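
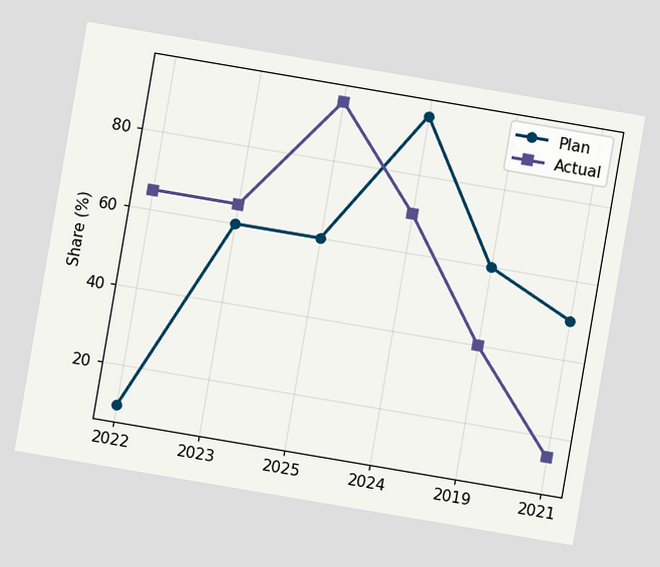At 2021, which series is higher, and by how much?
Plan, by 35%

The chart is tilted about 10° clockwise. At 2021, Plan sits above the other line by 35%.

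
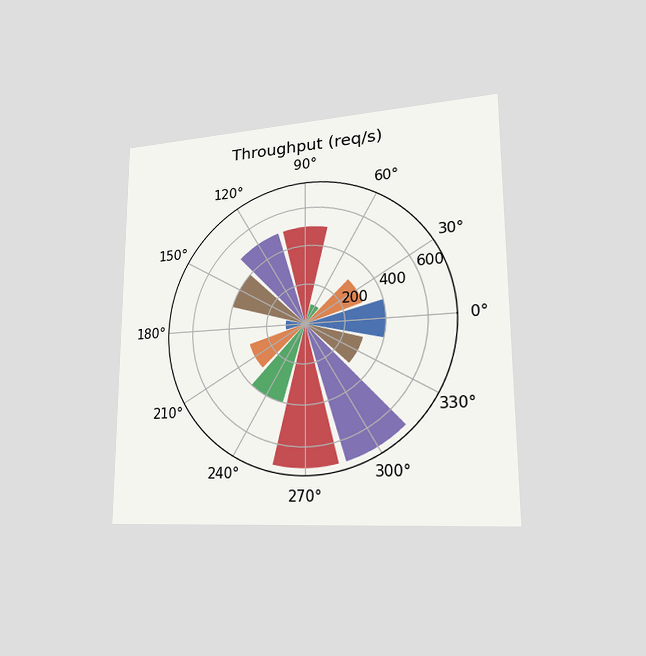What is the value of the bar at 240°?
The chart is viewed slightly from the right. The bar at 240° reaches 400req/s on the radial axis.

400req/s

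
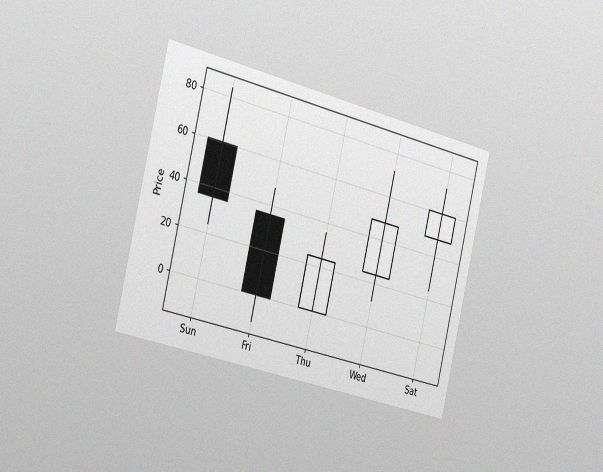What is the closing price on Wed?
48

The chart is tilted about 14° clockwise and viewed slightly from the left, with some photo noise. The Wed candle closes at 48.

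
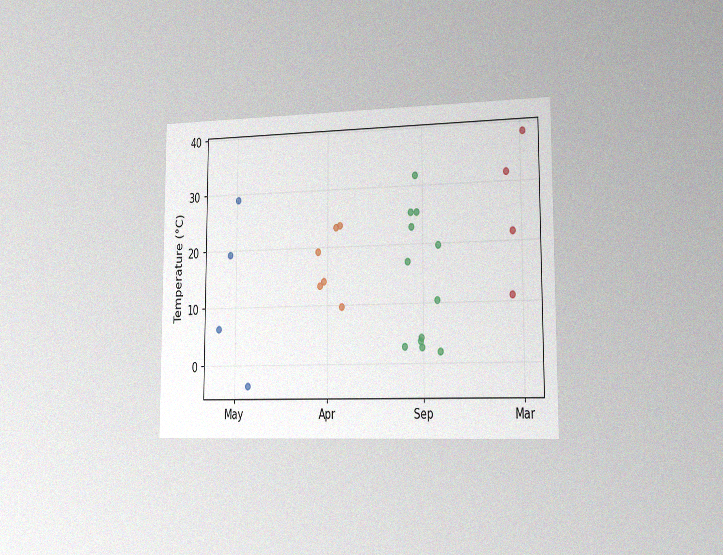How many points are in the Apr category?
The chart is viewed slightly from the right, with some photo noise. Counting the markers in the Apr column gives 6.

6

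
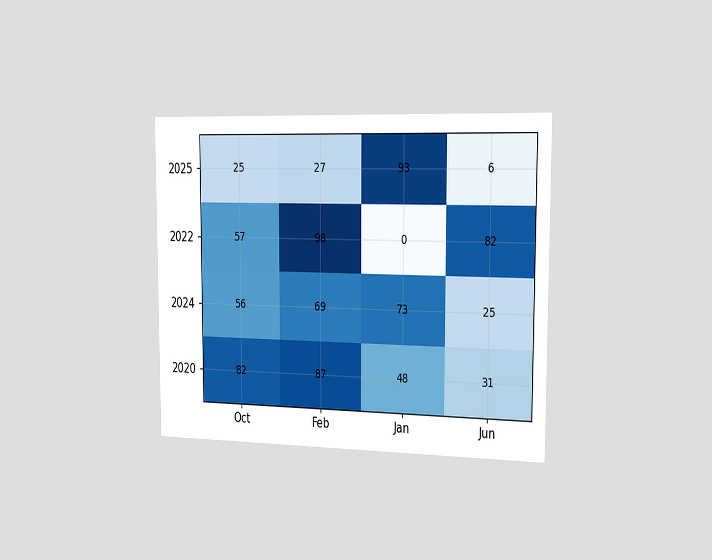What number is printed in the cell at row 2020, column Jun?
31

The chart is viewed slightly from the right. The (2020, Jun) cell reads 31.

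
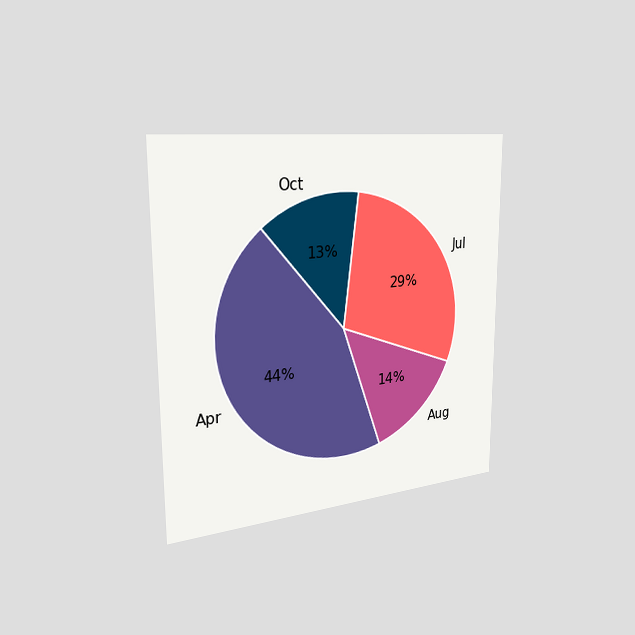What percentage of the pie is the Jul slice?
29%

The chart is viewed slightly from the left. The Jul slice takes up 29% of the pie.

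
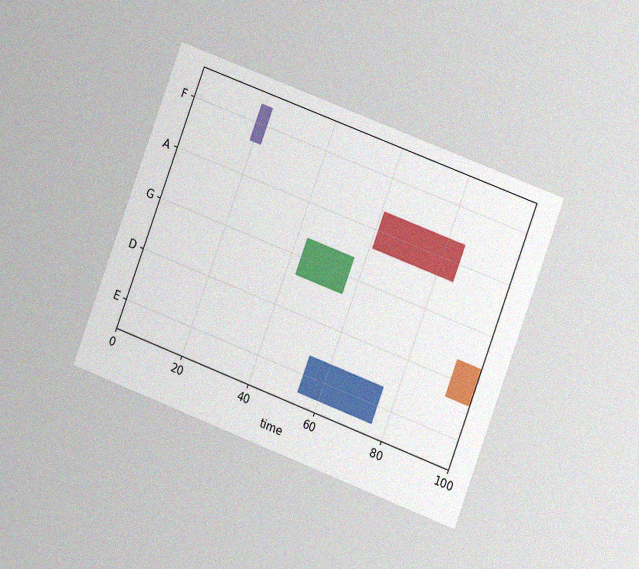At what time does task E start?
54

The chart is tilted about 21° clockwise and viewed at a slight angle, with some photo noise. The E bar begins at t=54.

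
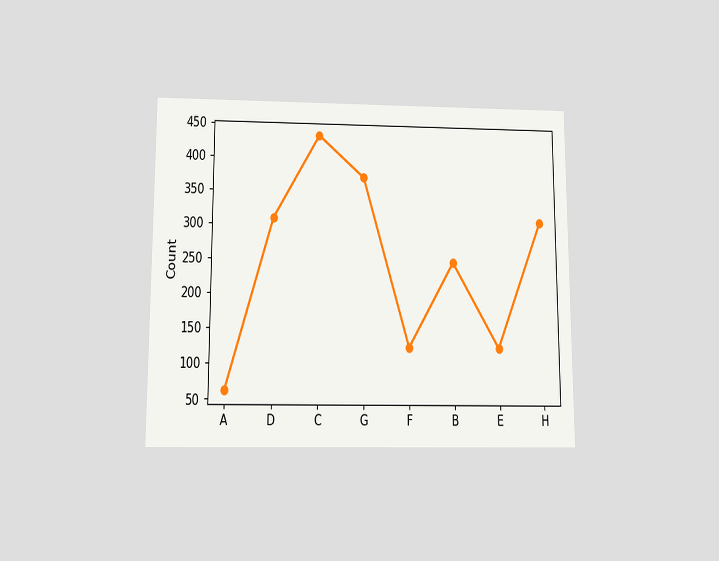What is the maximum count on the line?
The chart is viewed slightly from below. The highest point is at C, and reading across to the y-axis gives 434.

434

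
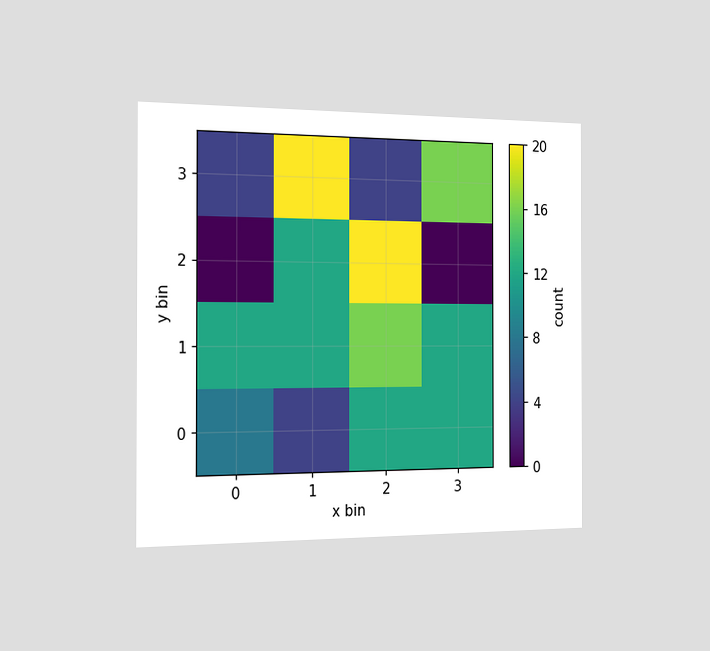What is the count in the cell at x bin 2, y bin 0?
The chart is viewed slightly from the left. Matching the cell (2, 0) against the colorbar gives 12.

12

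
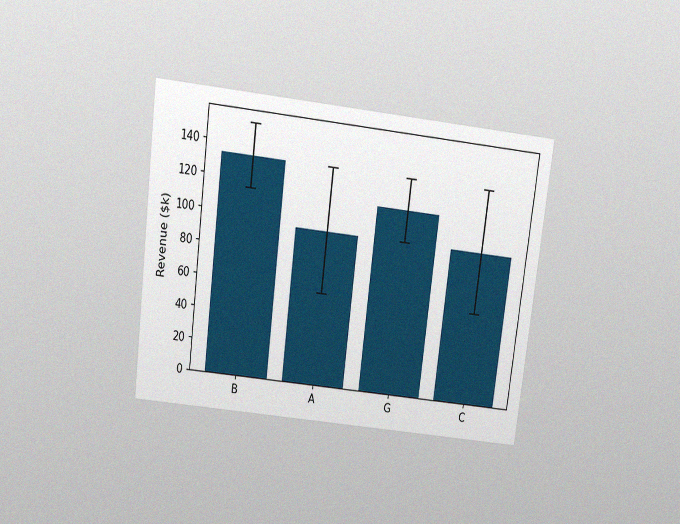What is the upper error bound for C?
The chart is tilted about 7° clockwise and viewed slightly from above, with some photo noise. The C bar's upper whisker reaches $133k.

$133k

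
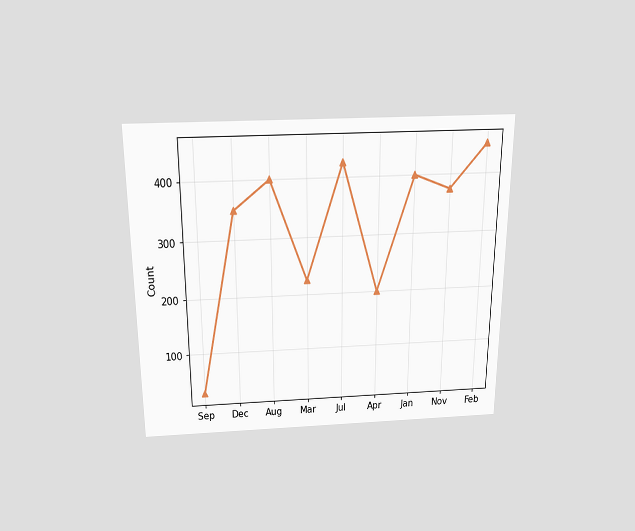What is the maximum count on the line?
The chart is viewed slightly from above. The highest point is at Feb, and reading across to the y-axis gives 450.

450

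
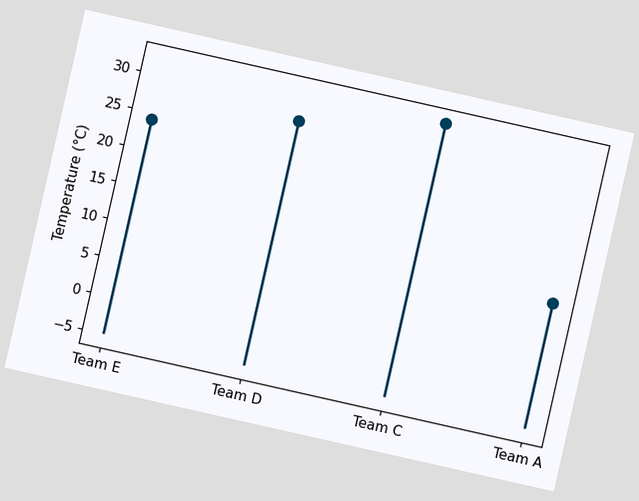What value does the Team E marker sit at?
The chart is tilted about 13° clockwise. The Team E marker sits at 24°C.

24°C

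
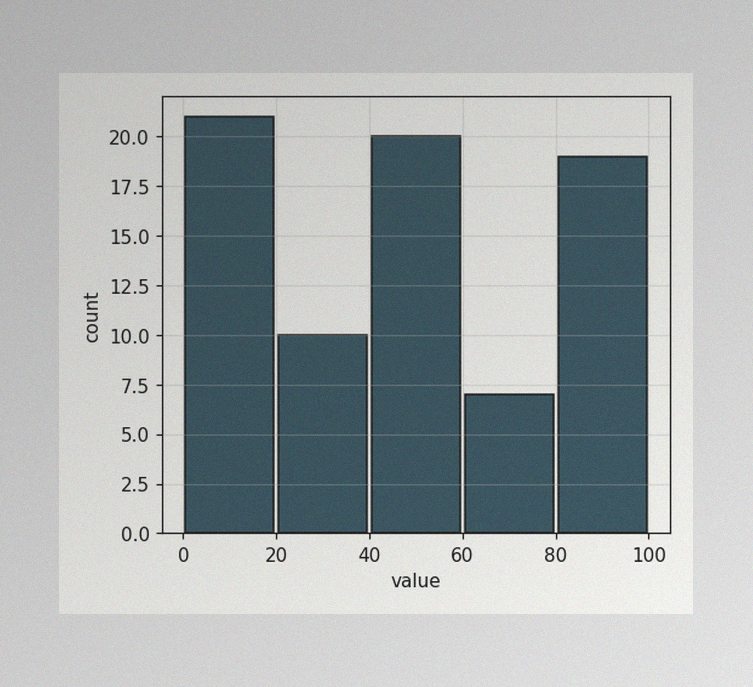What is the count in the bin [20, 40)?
10

The image has some photo noise and uneven lighting. The [20, 40) bin has height 10.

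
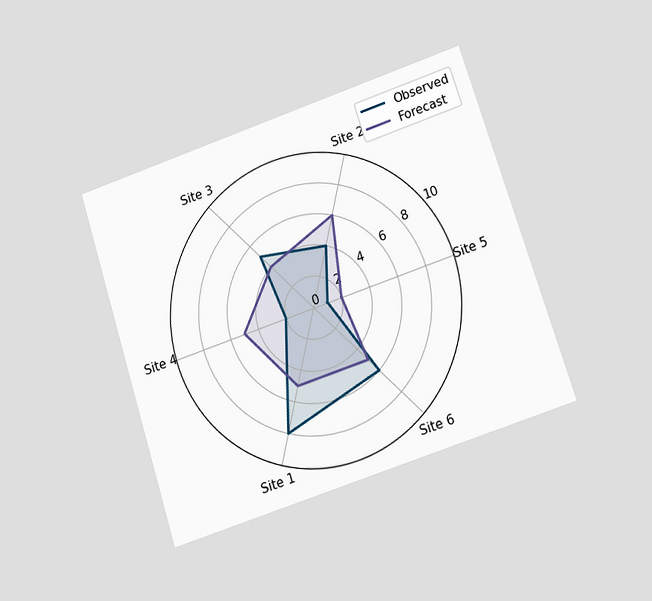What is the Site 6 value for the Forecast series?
5

The chart is tilted about 18° counter-clockwise and viewed at a slight angle. On the Site 6 axis, Forecast reaches 5.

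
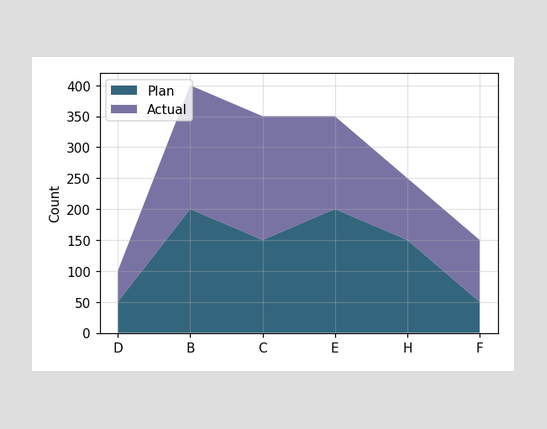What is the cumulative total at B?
400

The stacked total at B reaches 400.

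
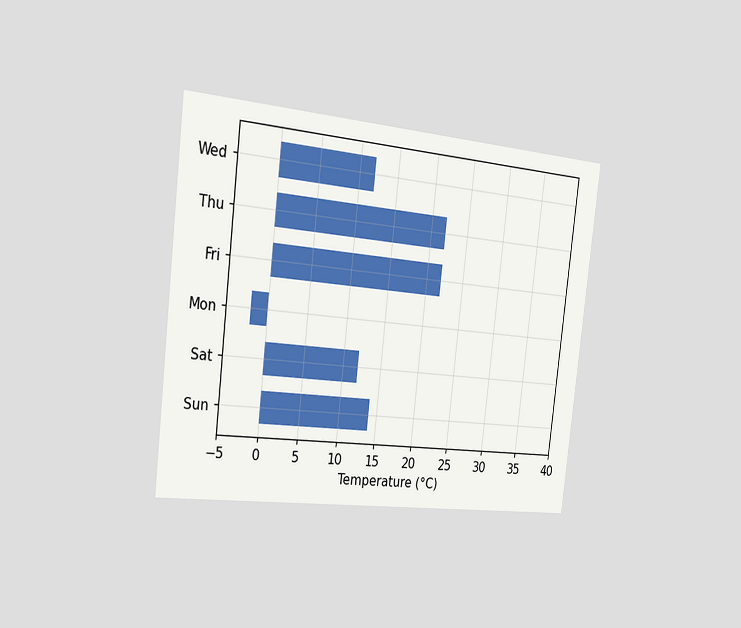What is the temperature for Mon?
The chart is tilted about 7° clockwise and viewed slightly from the left. Reading along the chart's x-axis, the Mon bar reaches -2°C.

-2°C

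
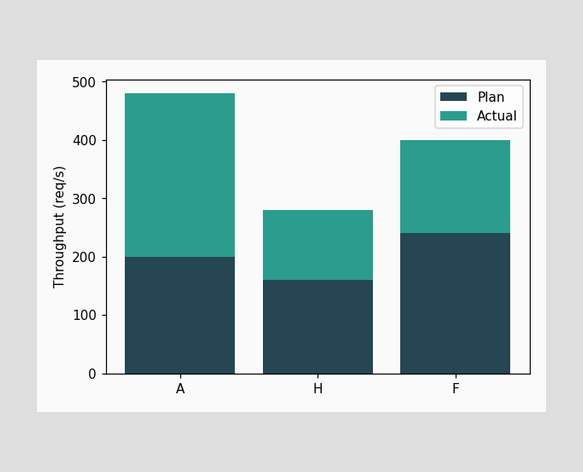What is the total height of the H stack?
280req/s

The H stack's top reaches 280req/s on the y-axis.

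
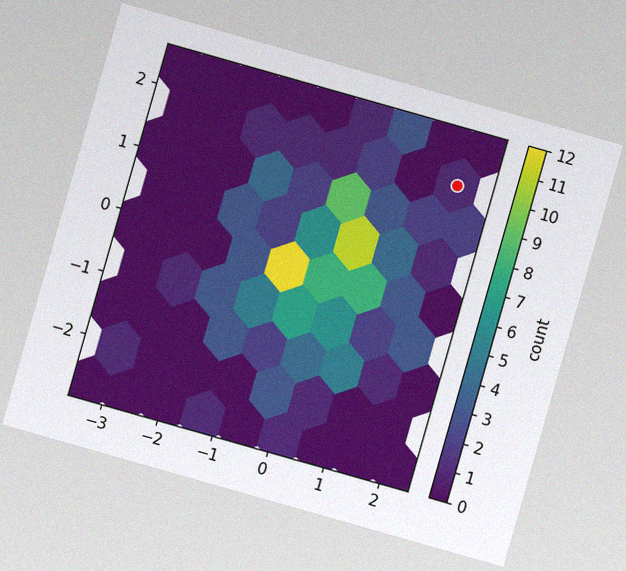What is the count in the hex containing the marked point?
The chart is tilted about 16° clockwise, with some photo noise. The marked hex reads 1 on the colorbar.

1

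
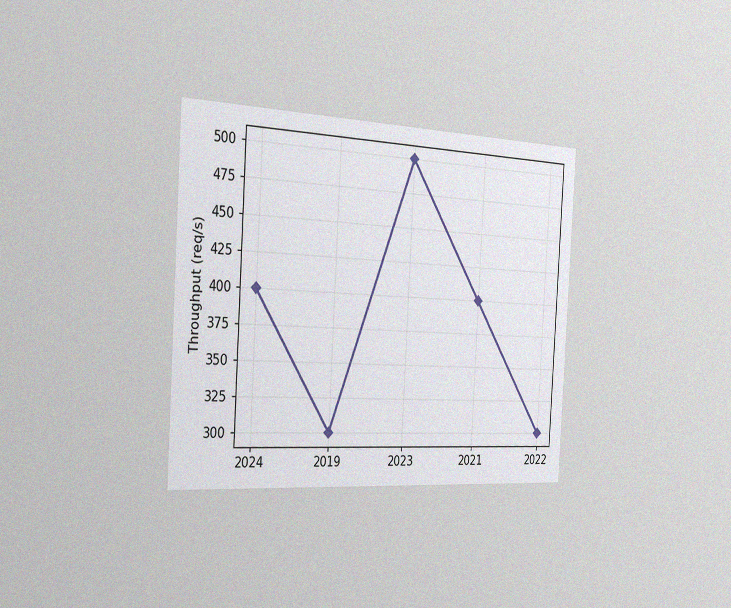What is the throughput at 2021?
The chart is tilted about 3° clockwise and viewed slightly from the left, with some photo noise. At 2021, the line is at 400req/s.

400req/s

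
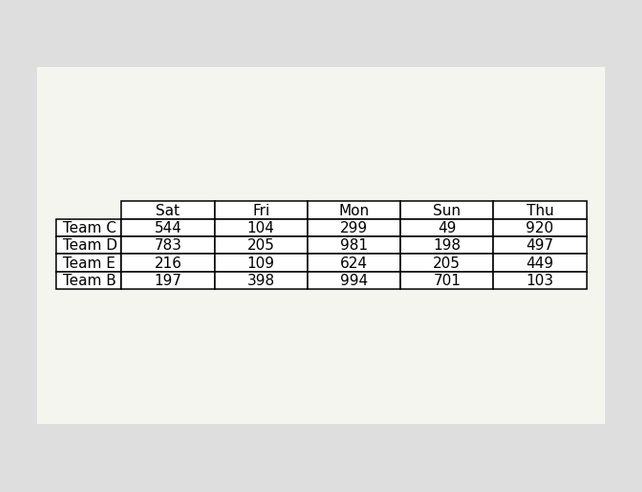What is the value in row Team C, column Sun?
49

The (Team C, Sun) cell reads 49.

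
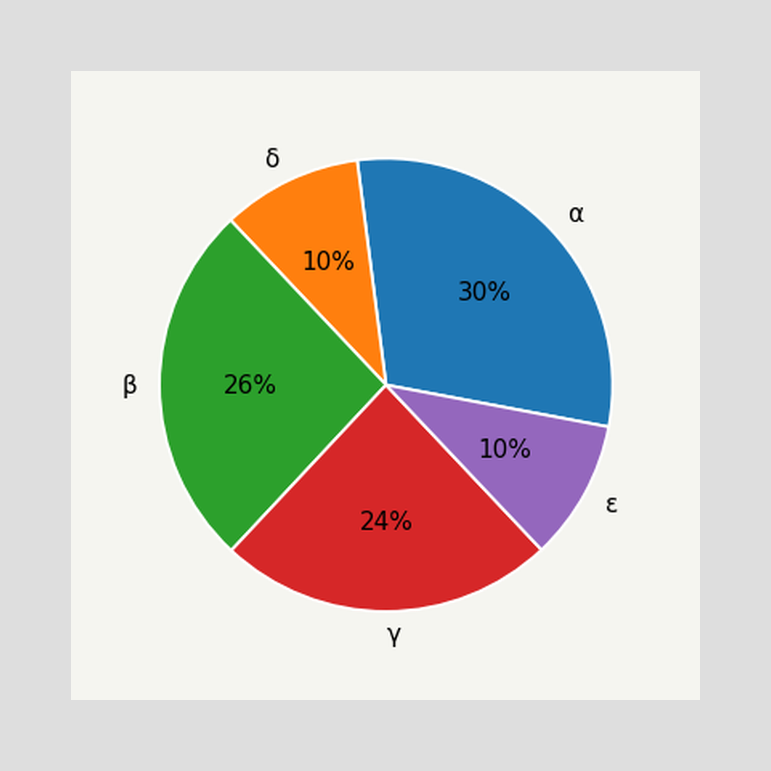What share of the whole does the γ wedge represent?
The γ slice takes up 24% of the pie.

24%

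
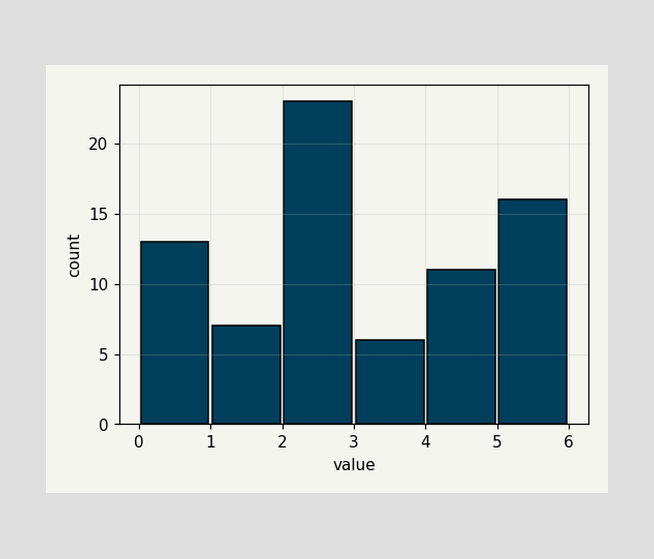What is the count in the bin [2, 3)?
The [2, 3) bin has height 23.

23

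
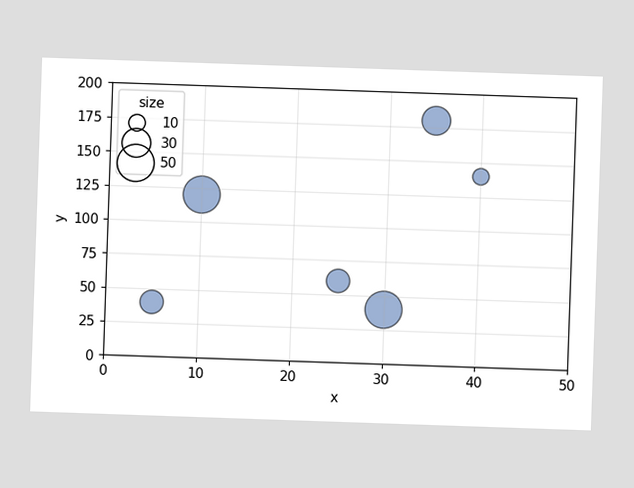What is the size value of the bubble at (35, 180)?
Matching the bubble at (35, 180) against the size legend gives 30.

30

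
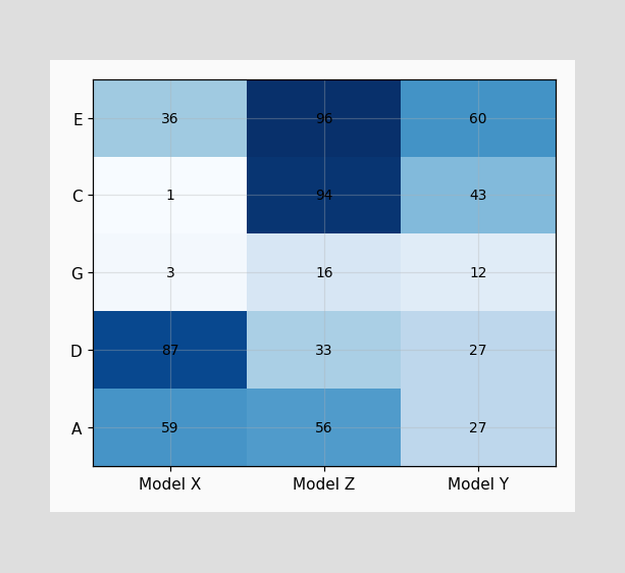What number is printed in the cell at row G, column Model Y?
12

The (G, Model Y) cell reads 12.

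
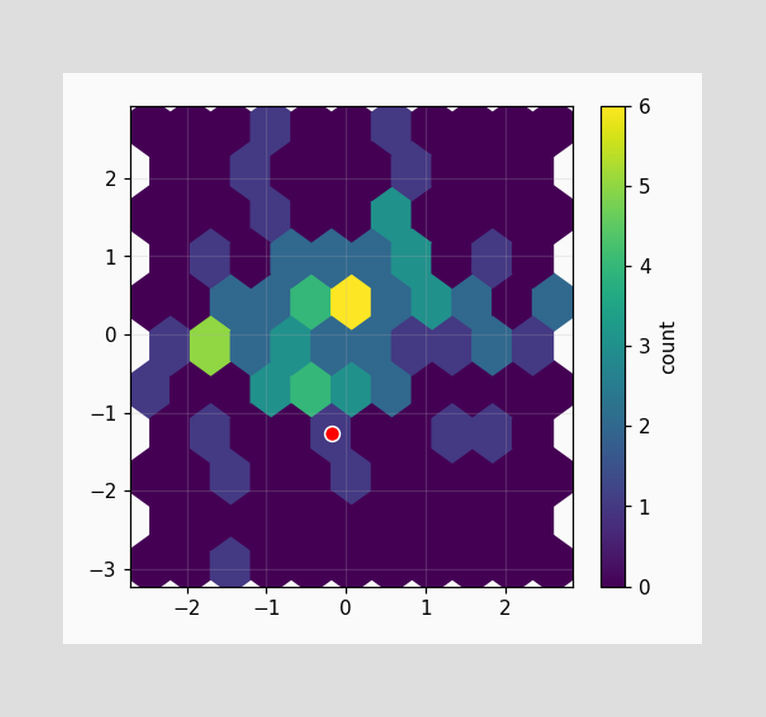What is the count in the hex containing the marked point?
1

The marked hex reads 1 on the colorbar.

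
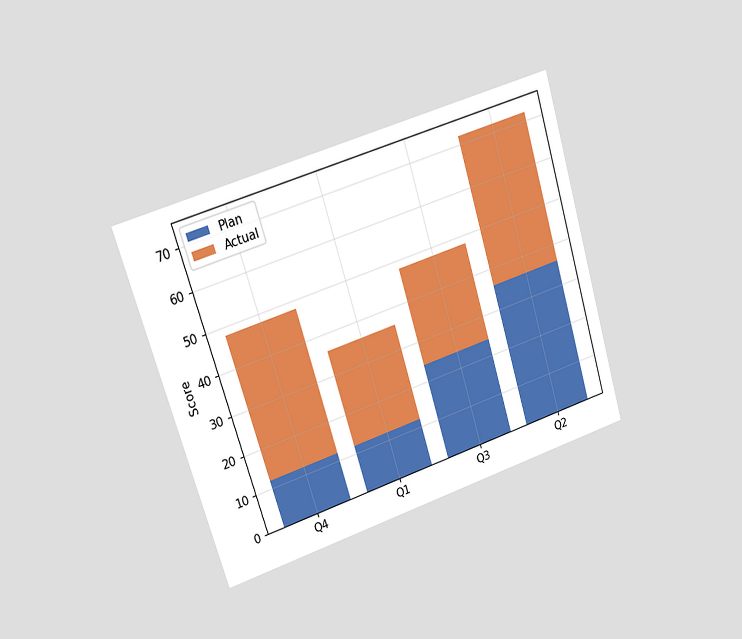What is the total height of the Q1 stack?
The chart is tilted about 17° counter-clockwise and viewed at a slight angle. The Q1 stack's top reaches 36 on the y-axis.

36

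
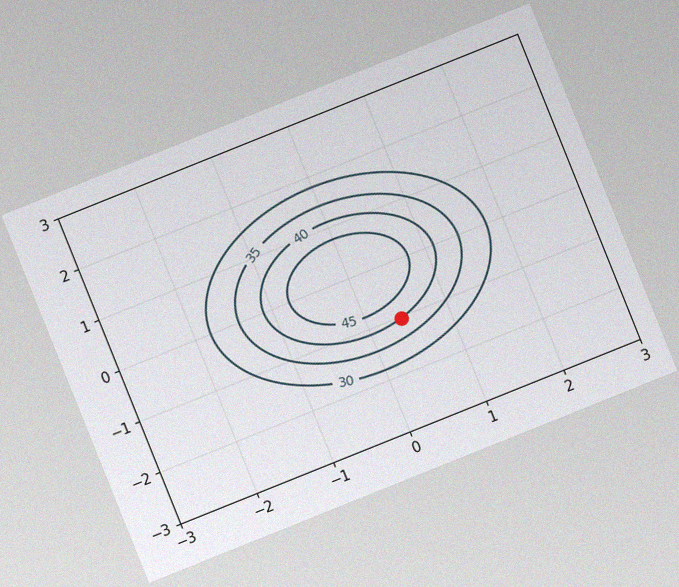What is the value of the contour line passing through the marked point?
40

The chart is tilted about 22° counter-clockwise, with some photo noise. The marked point sits on the contour labelled 40.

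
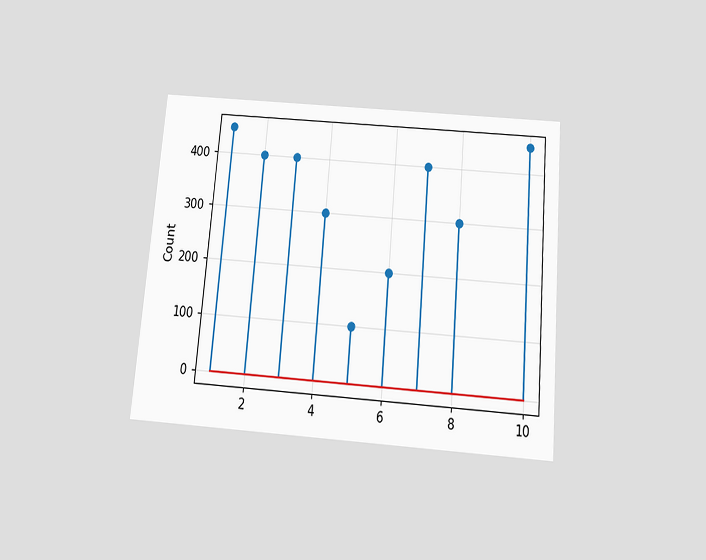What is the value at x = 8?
The chart is tilted about 5° clockwise and viewed slightly from below. The stem at x=8 reaches 300.

300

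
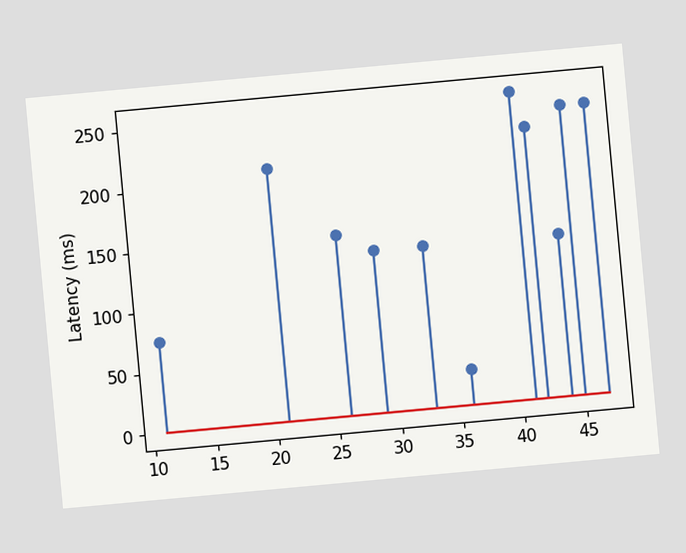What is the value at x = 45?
The chart is tilted about 5° counter-clockwise. The stem at x=45 reaches 240ms.

240ms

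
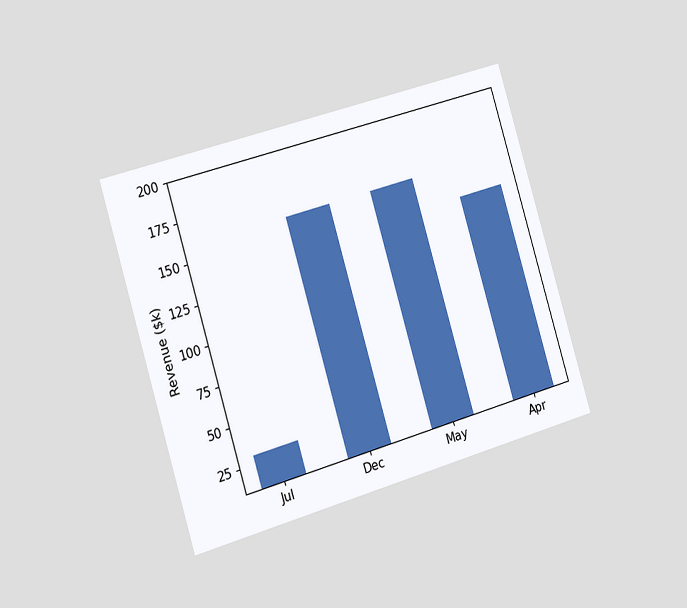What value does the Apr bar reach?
$140k

The chart is tilted about 17° counter-clockwise and viewed slightly from the left. Reading along the chart's y-axis, the Apr bar reaches $140k.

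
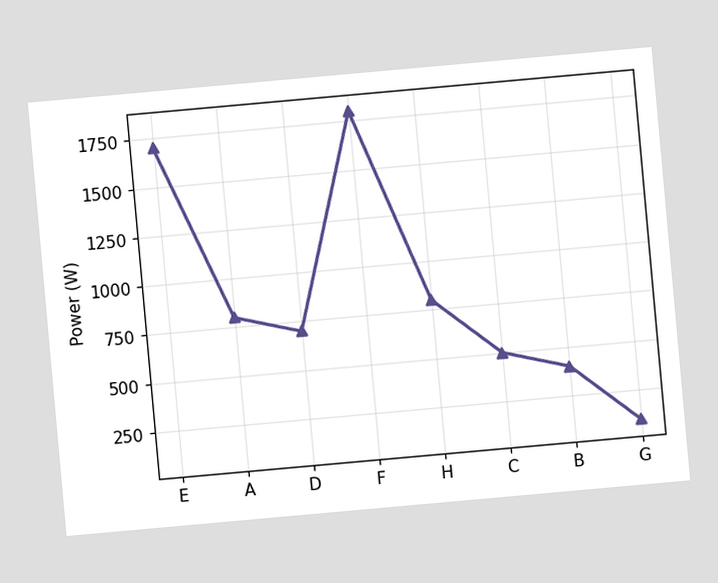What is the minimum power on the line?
100W

The chart is tilted about 5° counter-clockwise. The lowest point is at G, and reading across to the y-axis gives 100W.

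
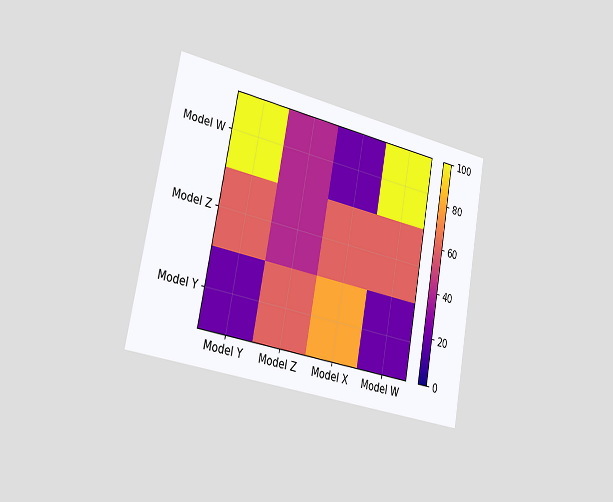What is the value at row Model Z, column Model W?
60

The chart is tilted about 10° clockwise and viewed slightly from the left. Matching cell (Model Z, Model W) against the colorbar gives 60.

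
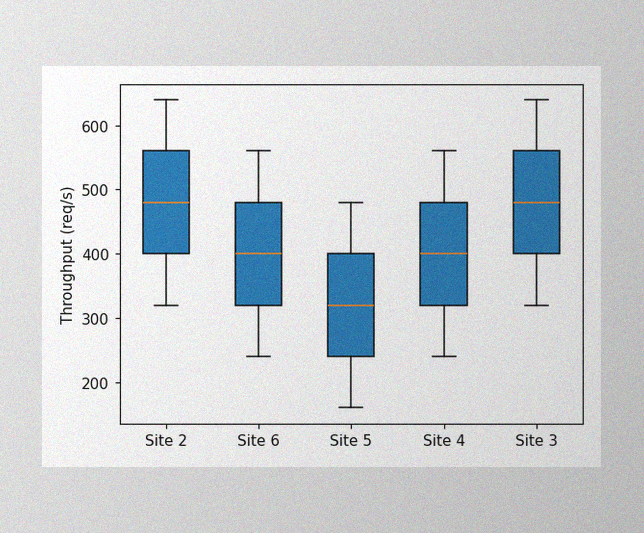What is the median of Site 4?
400req/s

The image has some photo noise and uneven lighting. The median line in the Site 4 box sits at 400req/s.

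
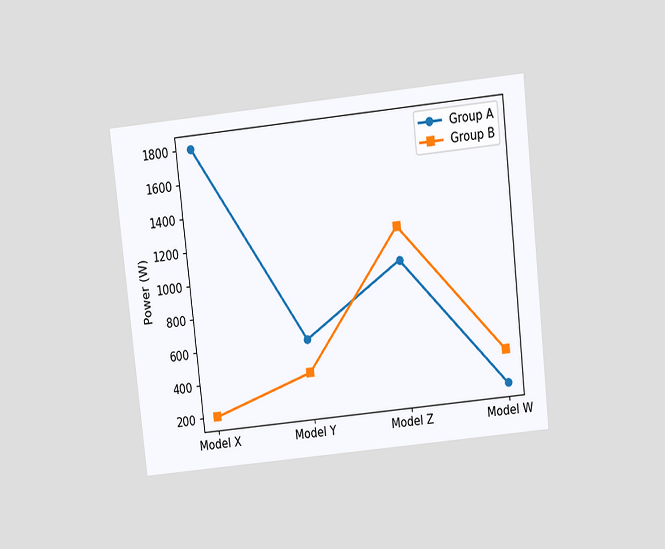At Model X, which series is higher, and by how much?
Group A, by 1600W

The chart is tilted about 6° counter-clockwise and viewed slightly from above. At Model X, Group A sits above the other line by 1600W.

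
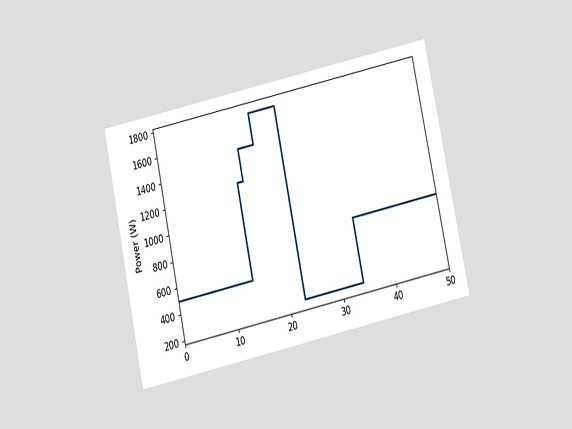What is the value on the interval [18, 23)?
1750W

The chart is tilted about 12° counter-clockwise and viewed slightly from below. On [18, 23) the step sits at 1750W.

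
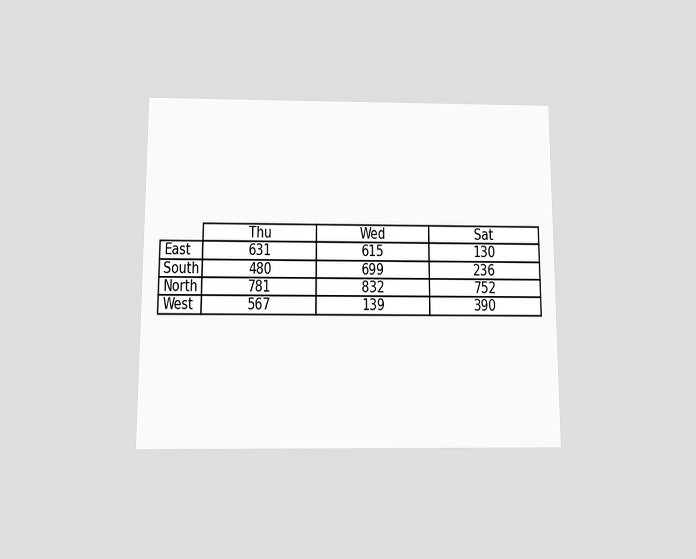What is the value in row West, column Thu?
The chart is viewed slightly from below. The (West, Thu) cell reads 567.

567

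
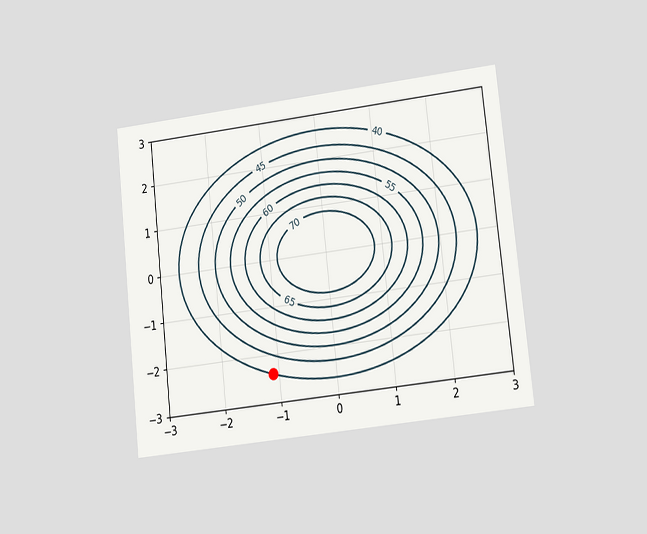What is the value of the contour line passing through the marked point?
40

The chart is tilted about 6° counter-clockwise and viewed at a slight angle. The marked point sits on the contour labelled 40.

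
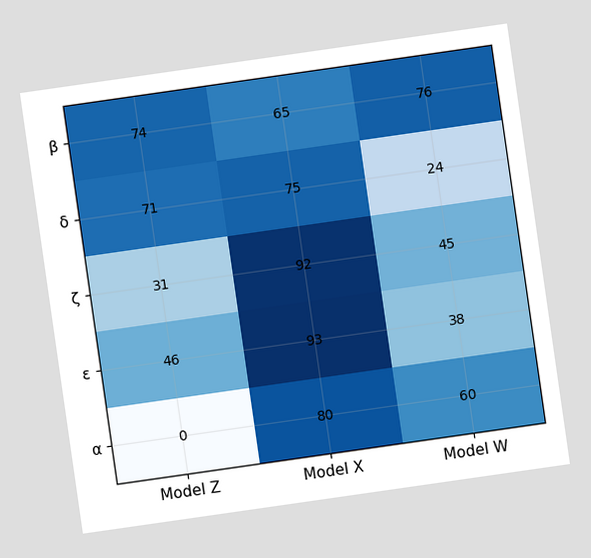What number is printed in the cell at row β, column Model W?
76

The chart is tilted about 8° counter-clockwise. The (β, Model W) cell reads 76.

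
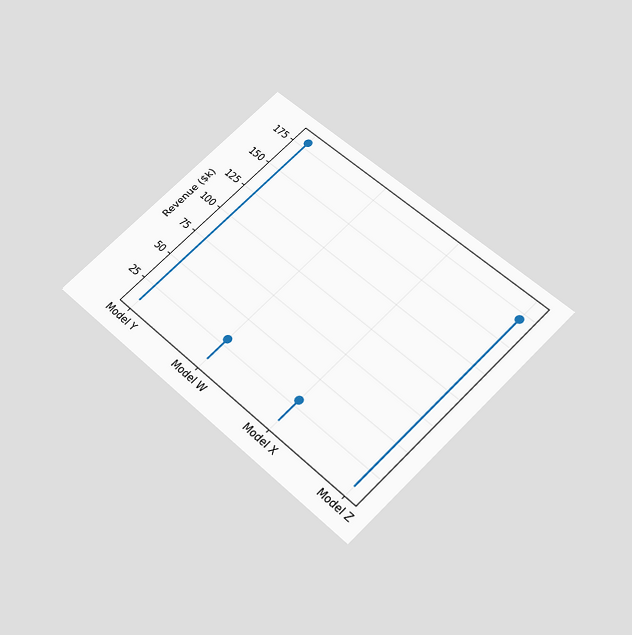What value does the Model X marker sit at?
The chart is tilted about 45° clockwise and viewed slightly from below. The Model X marker sits at $30k.

$30k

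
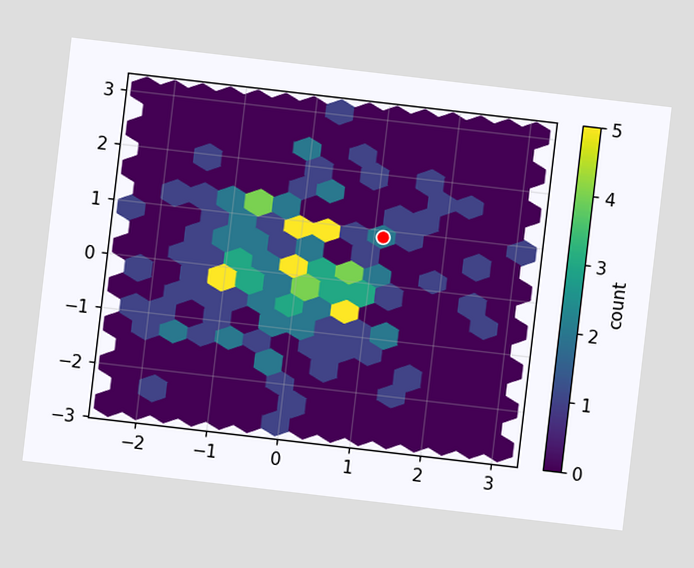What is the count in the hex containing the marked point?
The chart is tilted about 7° clockwise. The marked hex reads 2 on the colorbar.

2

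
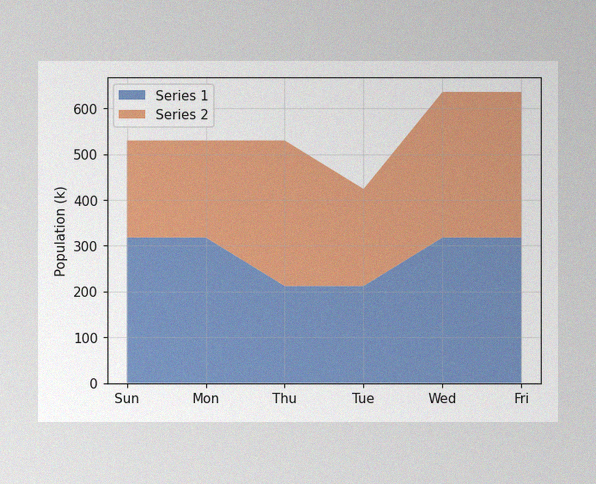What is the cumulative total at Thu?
The image has some photo noise and uneven lighting. The stacked total at Thu reaches 530k.

530k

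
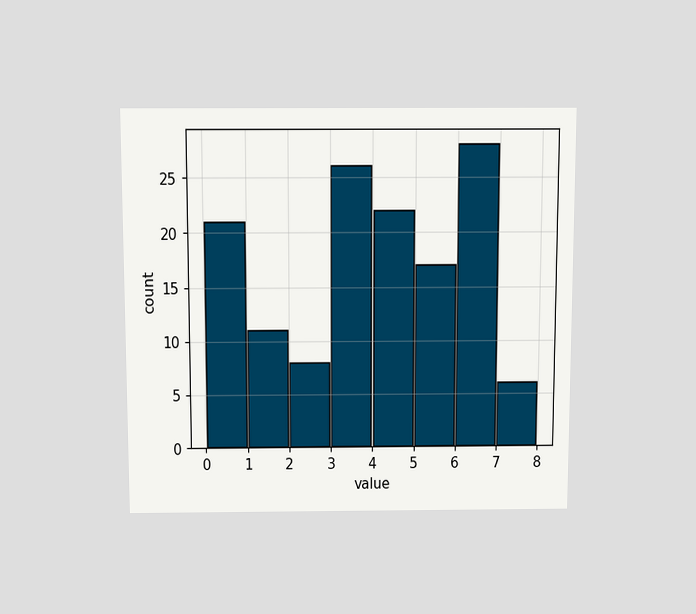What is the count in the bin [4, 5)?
22

The chart is viewed slightly from above. The [4, 5) bin has height 22.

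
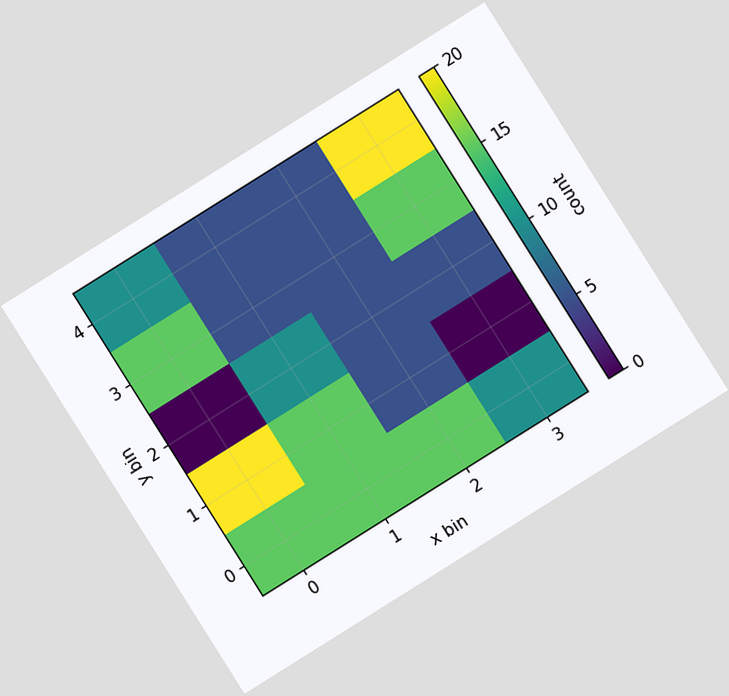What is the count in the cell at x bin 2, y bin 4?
5

The chart is tilted about 32° counter-clockwise. Matching the cell (2, 4) against the colorbar gives 5.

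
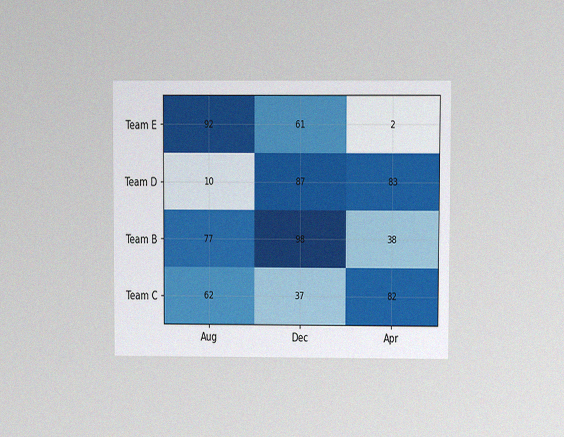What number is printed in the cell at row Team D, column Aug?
10

The chart is viewed at a slight angle, with some photo noise. The (Team D, Aug) cell reads 10.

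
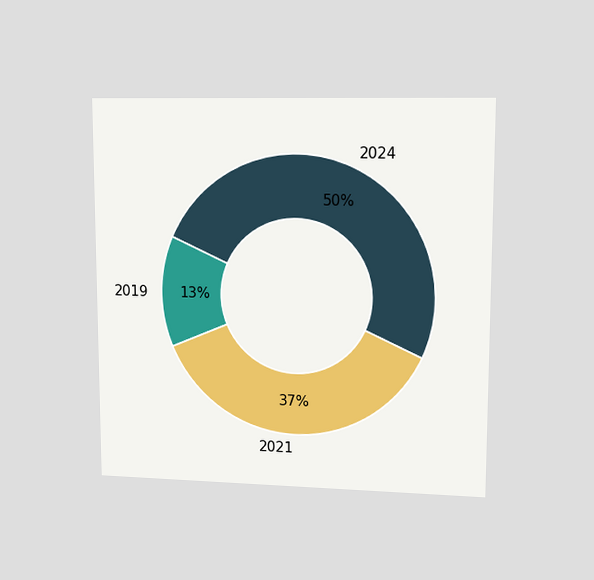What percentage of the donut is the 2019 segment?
The chart is viewed at a slight angle. The 2019 segment takes up 13% of the ring.

13%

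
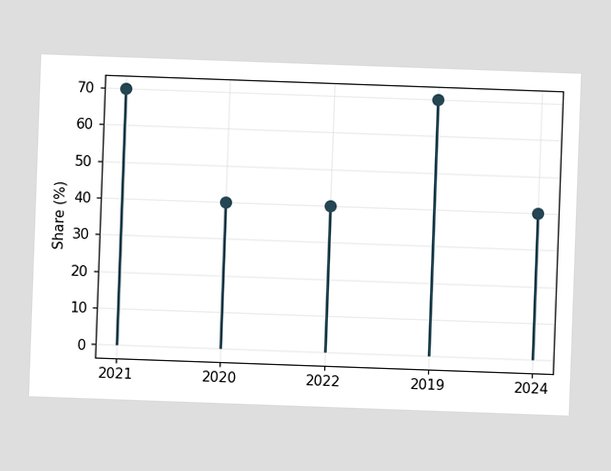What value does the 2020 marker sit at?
40%

The chart is tilted about 2° clockwise. The 2020 marker sits at 40%.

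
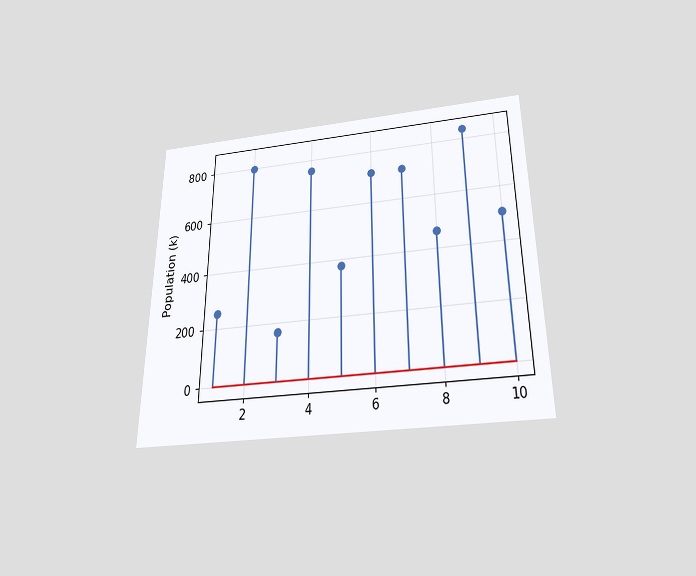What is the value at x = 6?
714k

The chart is viewed slightly from below. The stem at x=6 reaches 714k.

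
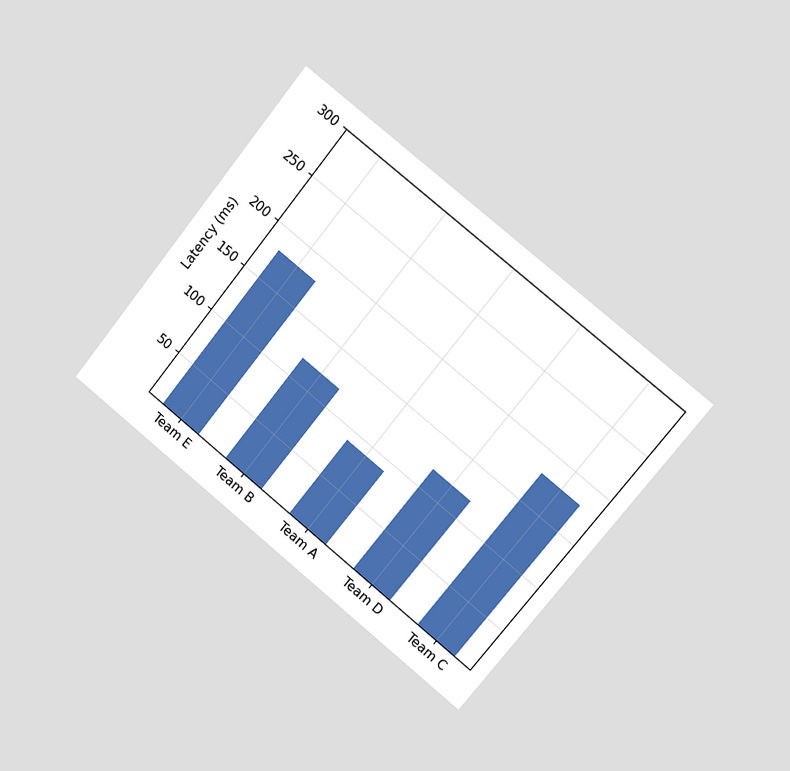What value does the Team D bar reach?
The chart is tilted about 39° clockwise and viewed slightly from the right. Reading along the chart's y-axis, the Team D bar reaches 120ms.

120ms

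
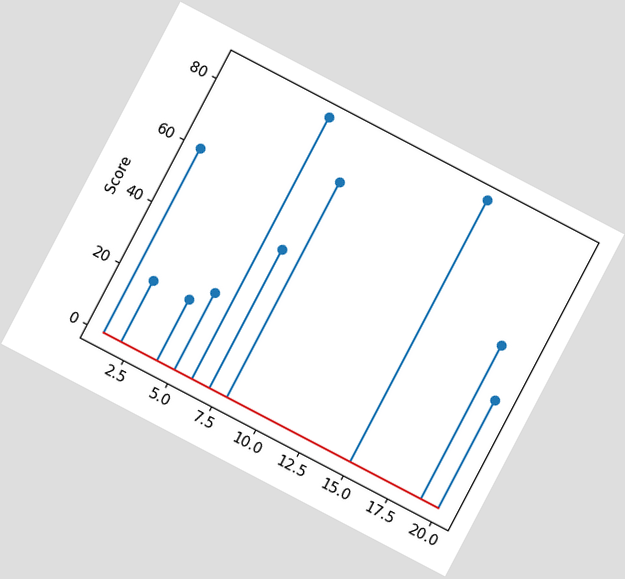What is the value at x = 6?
The chart is tilted about 28° clockwise. The stem at x=6 reaches 85.

85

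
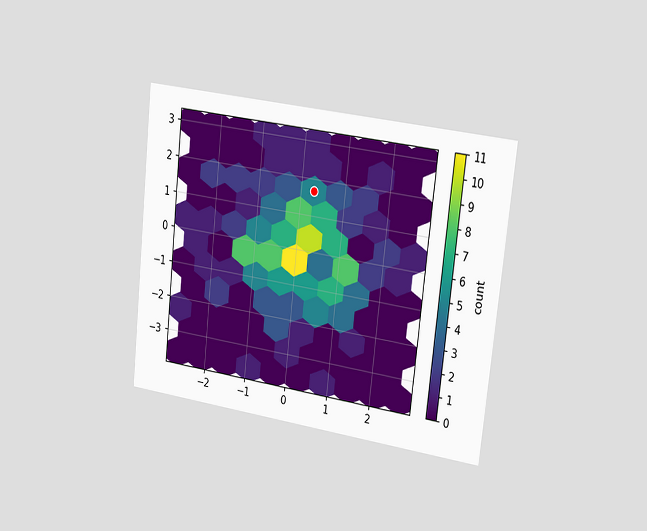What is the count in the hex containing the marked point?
5

The chart is tilted about 6° clockwise and viewed slightly from the right. The marked hex reads 5 on the colorbar.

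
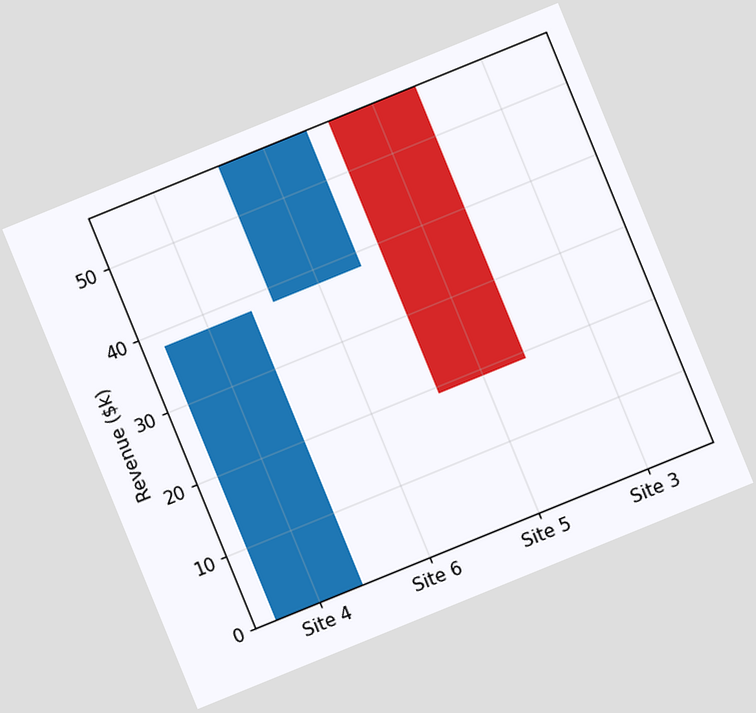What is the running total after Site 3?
The chart is tilted about 22° counter-clockwise. After Site 3 the running total reaches $19k.

$19k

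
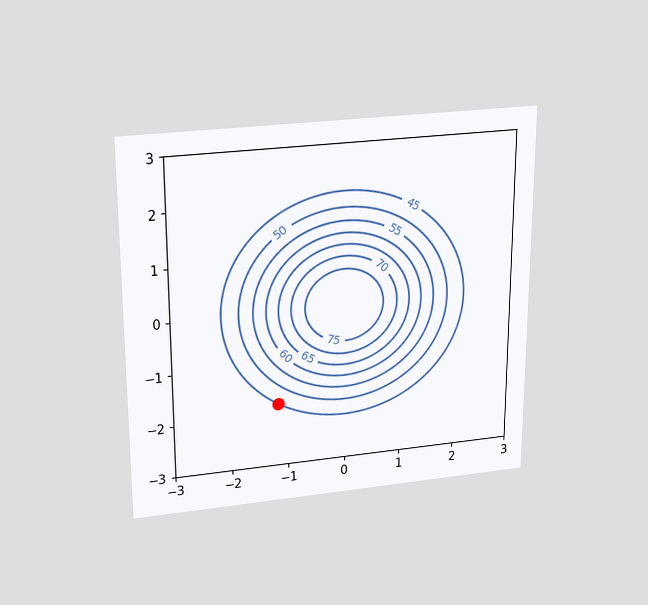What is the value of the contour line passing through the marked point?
The chart is viewed slightly from above. The marked point sits on the contour labelled 45.

45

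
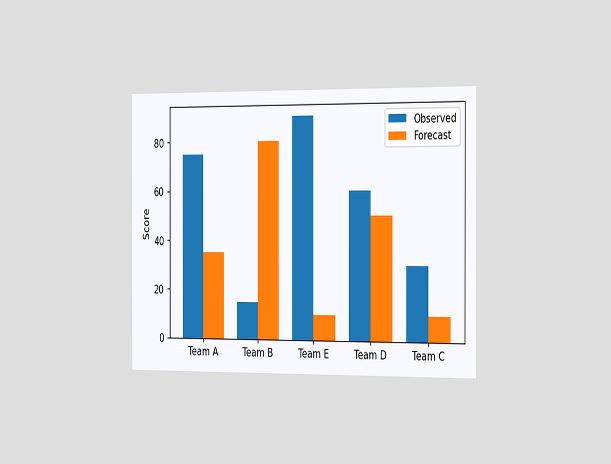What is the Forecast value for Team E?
The chart is viewed slightly from the right. The Forecast bar at Team E reaches 10 on the y-axis.

10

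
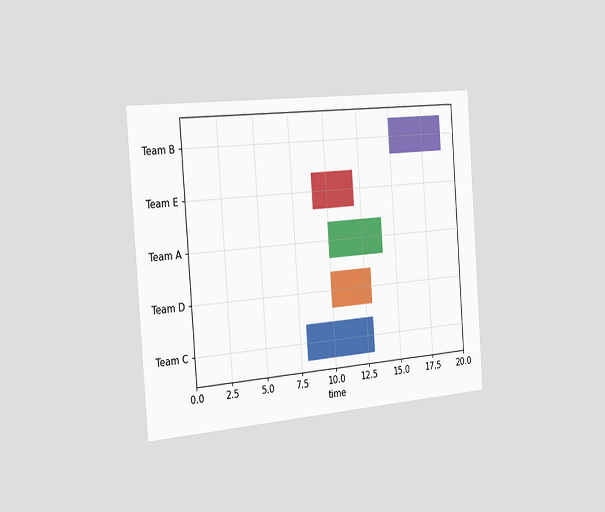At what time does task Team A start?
10

The chart is tilted about 4° counter-clockwise and viewed slightly from the left. The Team A bar begins at t=10.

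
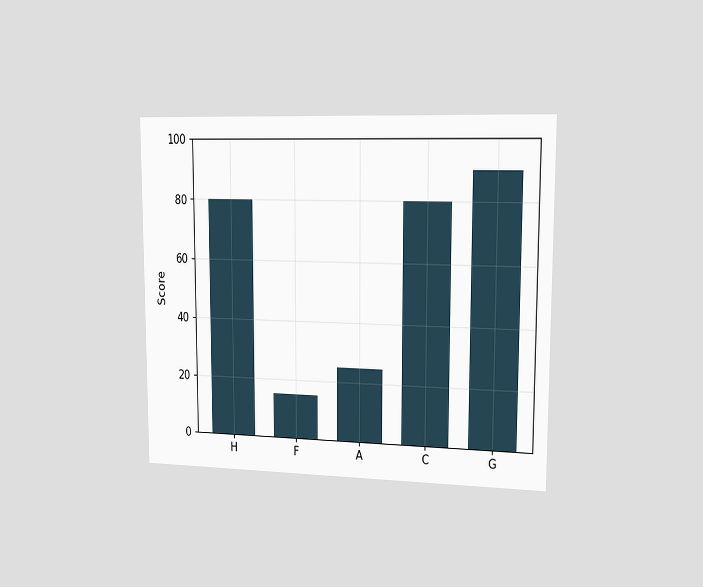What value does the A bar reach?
The chart is viewed slightly from the right. Reading along the chart's y-axis, the A bar reaches 25.

25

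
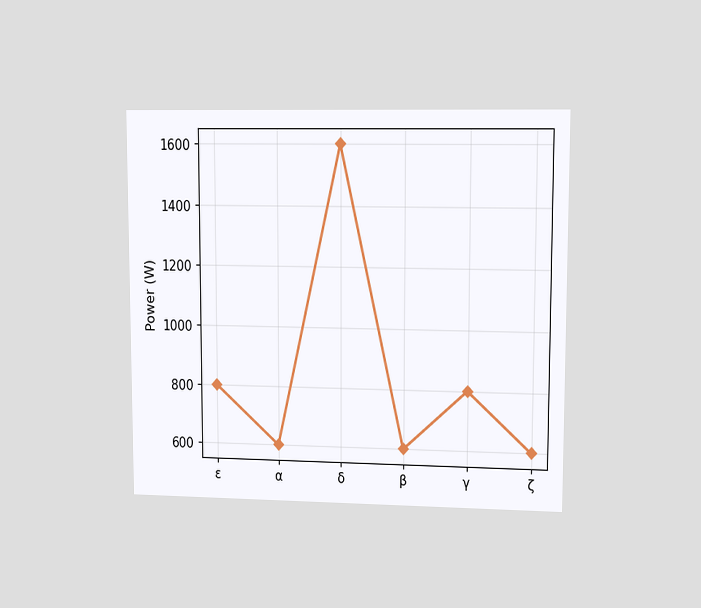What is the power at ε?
The chart is viewed at a slight angle. At ε, the line is at 800W.

800W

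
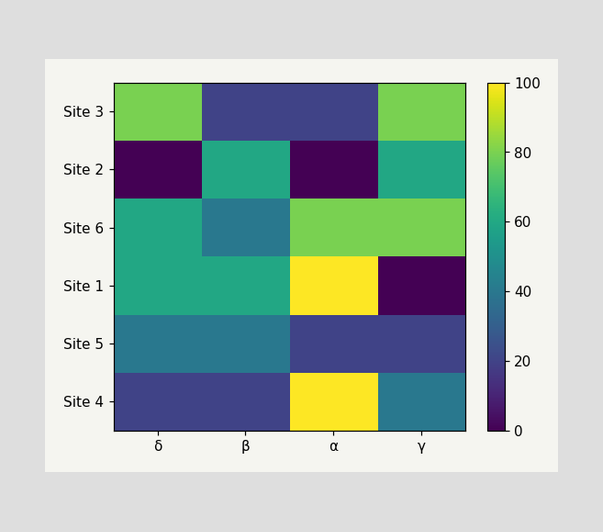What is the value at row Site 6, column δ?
60

Matching cell (Site 6, δ) against the colorbar gives 60.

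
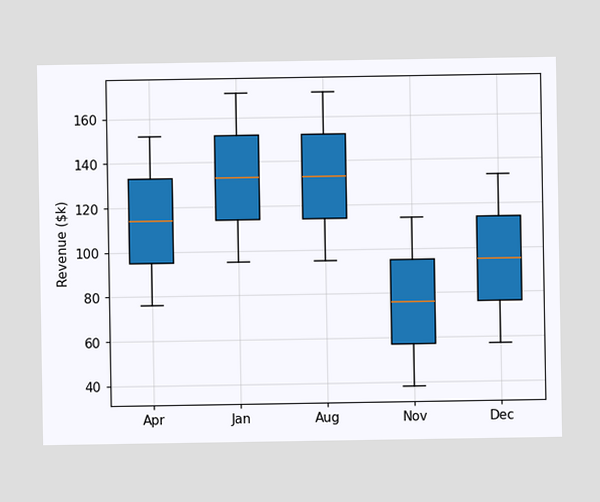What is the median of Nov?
The median line in the Nov box sits at $76k.

$76k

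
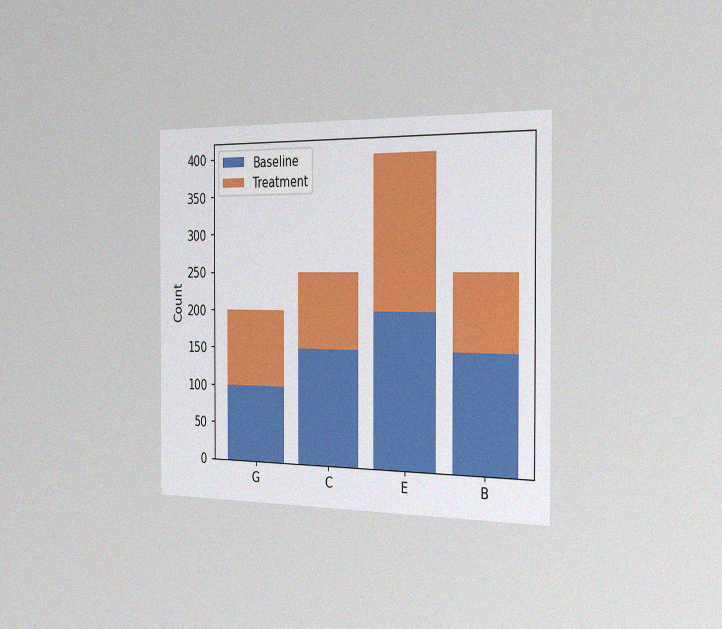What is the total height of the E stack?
The chart is viewed slightly from the right, with some photo noise. The E stack's top reaches 400 on the y-axis.

400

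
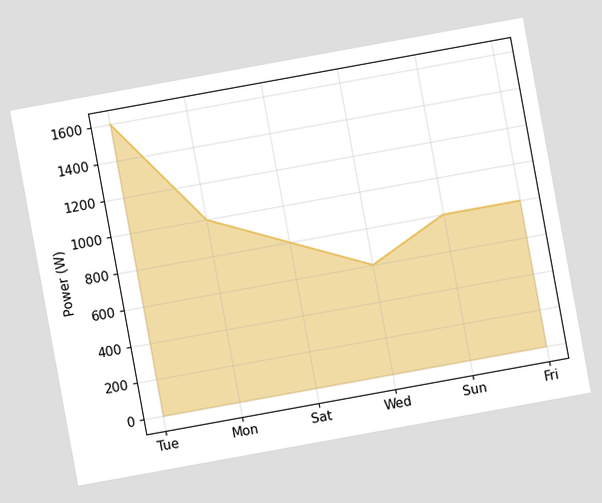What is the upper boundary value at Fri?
800W

The chart is tilted about 10° counter-clockwise. At Fri the upper boundary is at 800W.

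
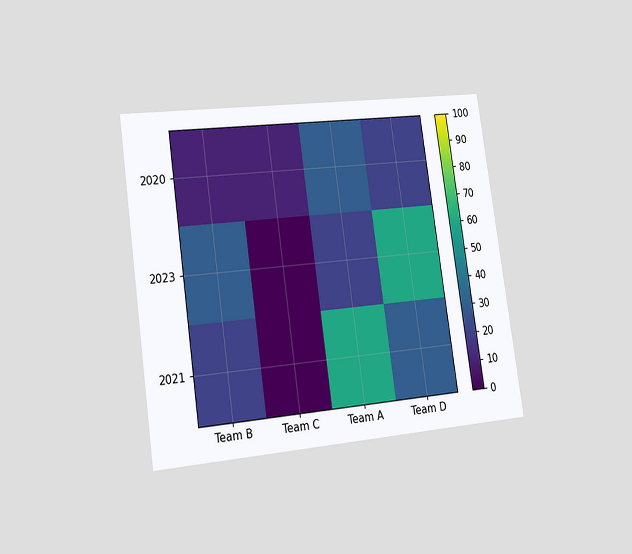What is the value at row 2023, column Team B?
The chart is tilted about 8° counter-clockwise and viewed slightly from the left. Matching cell (2023, Team B) against the colorbar gives 30.

30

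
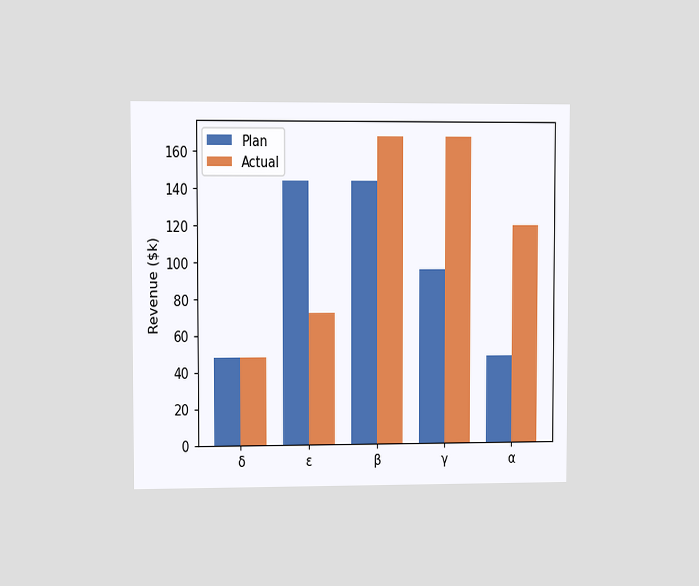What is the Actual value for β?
The chart is viewed at a slight angle. The Actual bar at β reaches $168k on the y-axis.

$168k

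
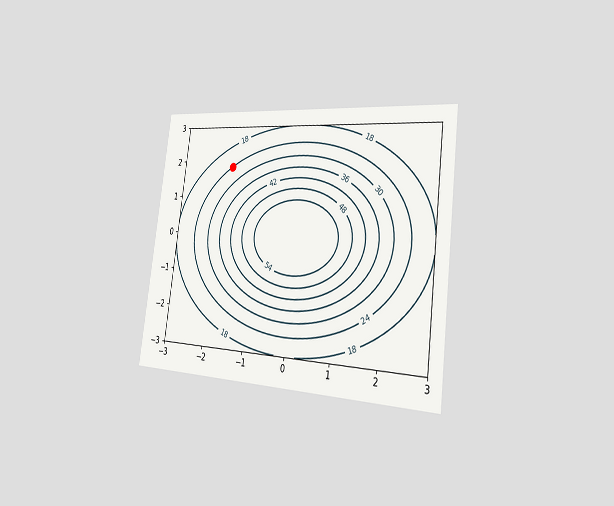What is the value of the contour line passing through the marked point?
The chart is tilted about 7° clockwise and viewed slightly from the right. The marked point sits on the contour labelled 24.

24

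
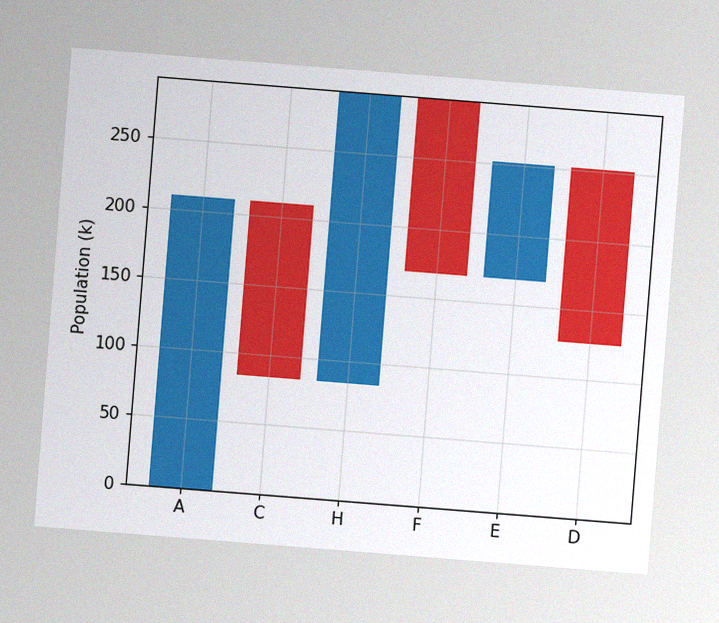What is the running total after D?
126k

The chart is tilted about 5° clockwise, with some photo noise. After D the running total reaches 126k.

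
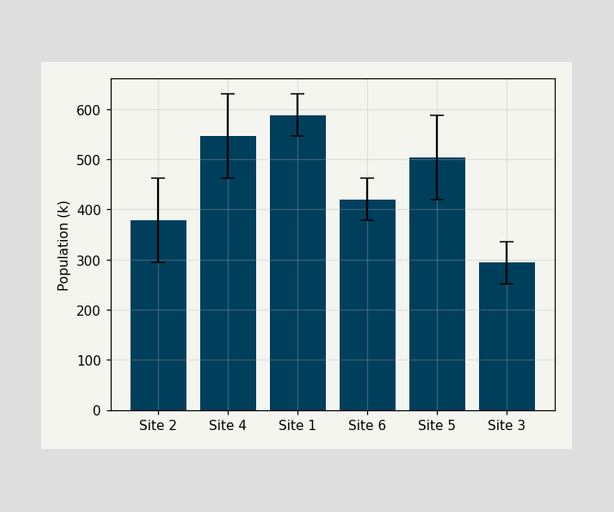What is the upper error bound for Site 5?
The Site 5 bar's upper whisker reaches 588k.

588k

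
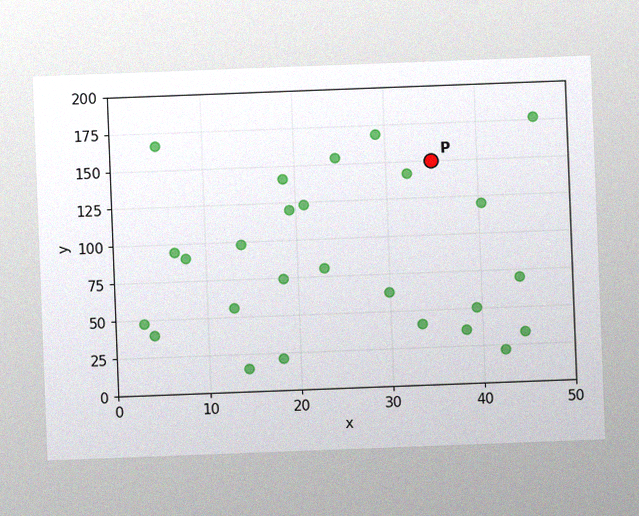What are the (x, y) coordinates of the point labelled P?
The chart is tilted about 2° counter-clockwise, with some photo noise. Following the gridlines from P to each axis, P sits at (35, 150).

(35, 150)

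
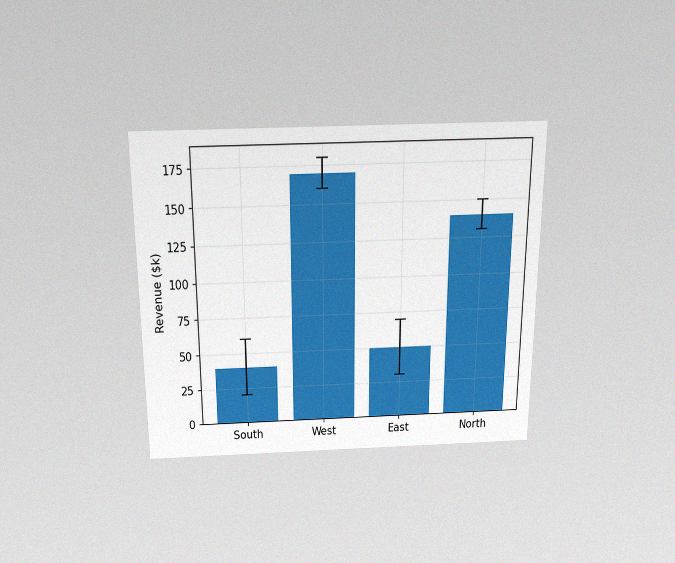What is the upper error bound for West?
$180k

The chart is viewed slightly from above, with some photo noise. The West bar's upper whisker reaches $180k.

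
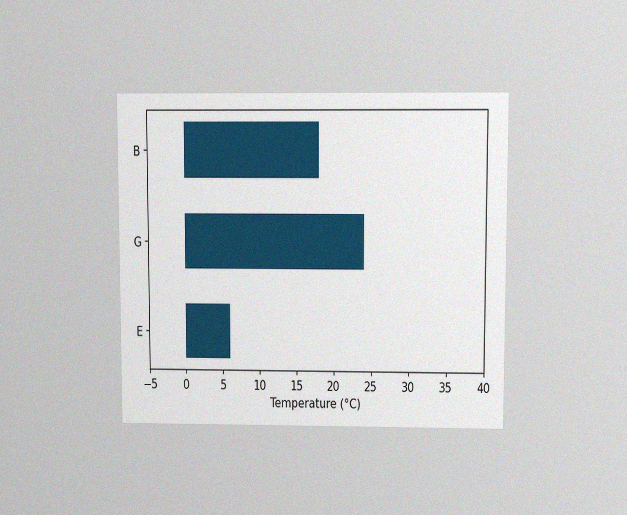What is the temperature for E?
6°C

The chart is viewed at a slight angle, with some photo noise. Reading along the chart's x-axis, the E bar reaches 6°C.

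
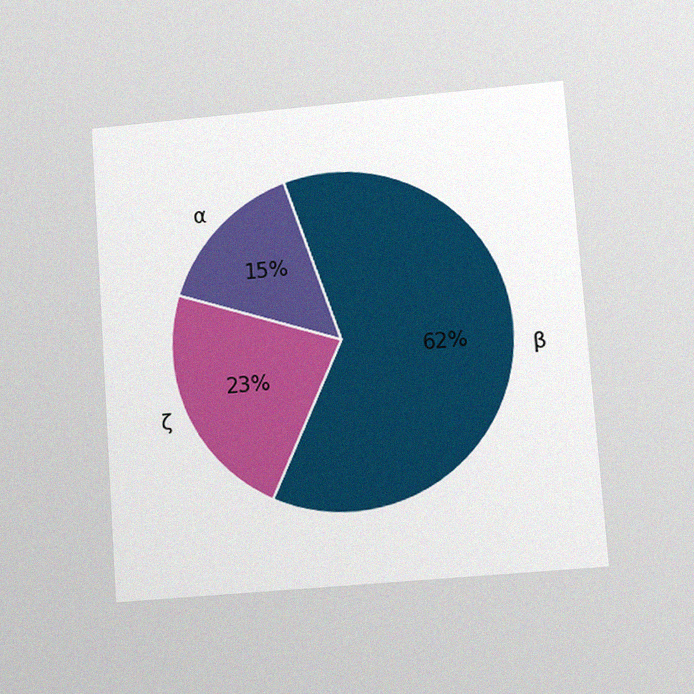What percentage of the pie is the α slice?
15%

The chart is tilted about 4° counter-clockwise and viewed at a slight angle, with some photo noise. The α slice takes up 15% of the pie.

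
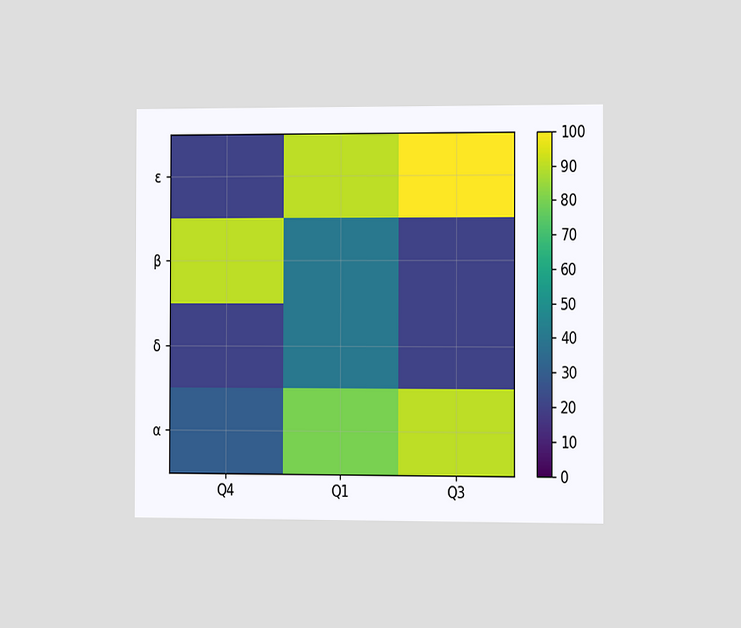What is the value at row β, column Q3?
The chart is viewed slightly from the right. Matching cell (β, Q3) against the colorbar gives 20.

20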